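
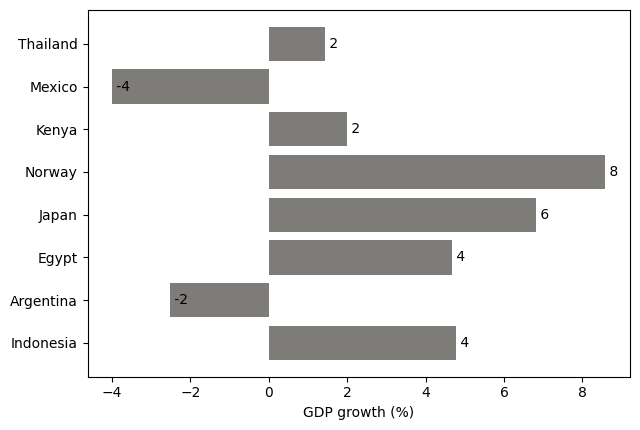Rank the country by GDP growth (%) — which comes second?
Top 3: Norway ≈ 8, Japan ≈ 6, Indonesia ≈ 4.

Japan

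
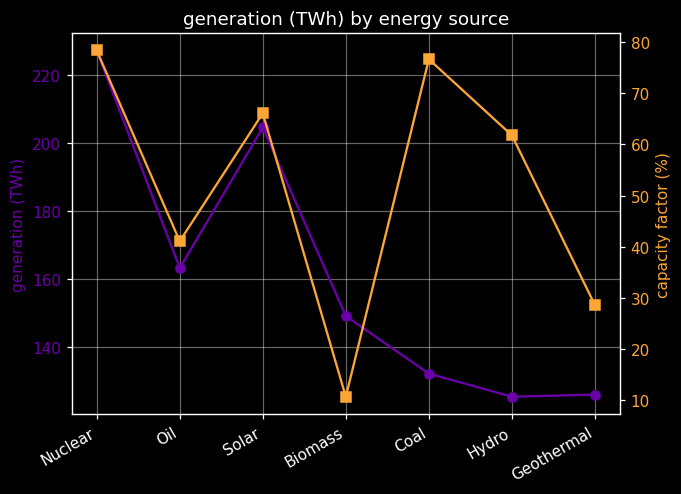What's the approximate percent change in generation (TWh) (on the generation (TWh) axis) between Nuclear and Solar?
≈ -13%

Nuclear ≈ 230, Solar ≈ 200; (200 − 230) / 230 ≈ -13%.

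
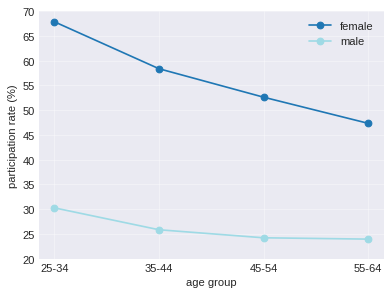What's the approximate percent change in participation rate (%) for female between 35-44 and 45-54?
35-44 ≈ 60, 45-54 ≈ 55; (55 − 60) / 60 ≈ -8.3%.

≈ -8.3%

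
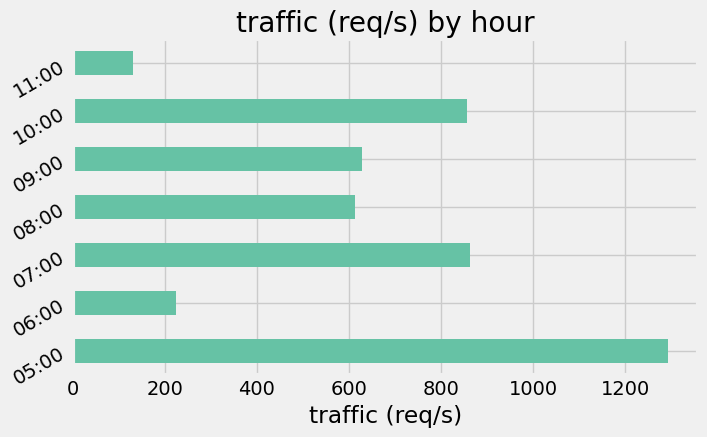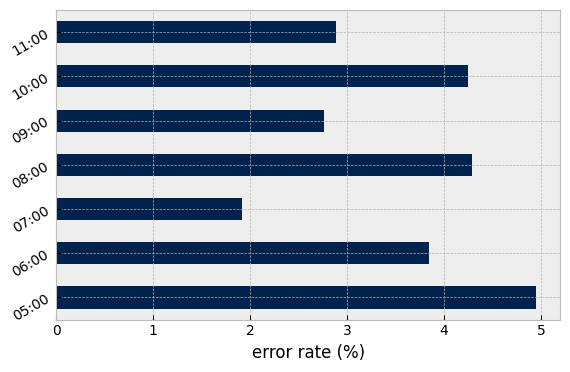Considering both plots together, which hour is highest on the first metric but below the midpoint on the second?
07:00

Chart 2 median error rate (%) ≈ 4; below-median hours: 07:00, 09:00, 11:00. Among those, 07:00 has the highest traffic (req/s) (≈ 800).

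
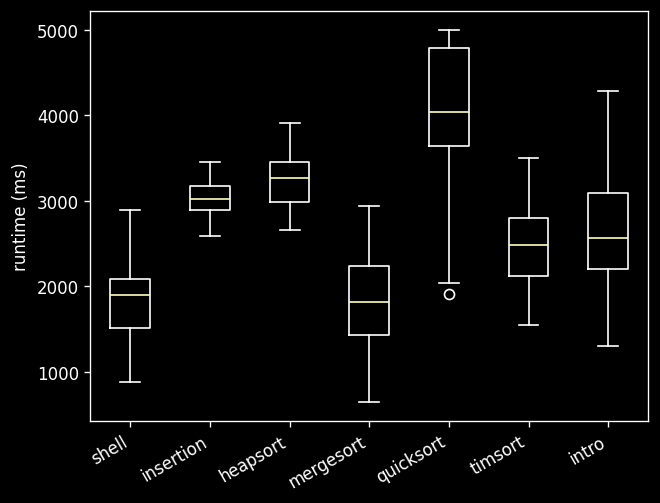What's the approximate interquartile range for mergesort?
≈ 800

Q3 ≈ 2200, Q1 ≈ 1400; IQR ≈ 800.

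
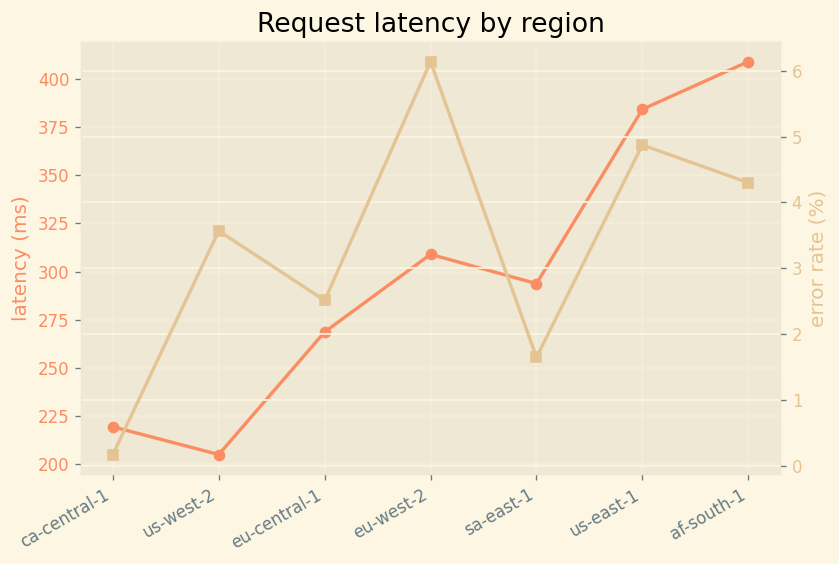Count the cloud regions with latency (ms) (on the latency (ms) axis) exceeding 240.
Above 240: eu-central-1, eu-west-2, sa-east-1, us-east-1, af-south-1.

5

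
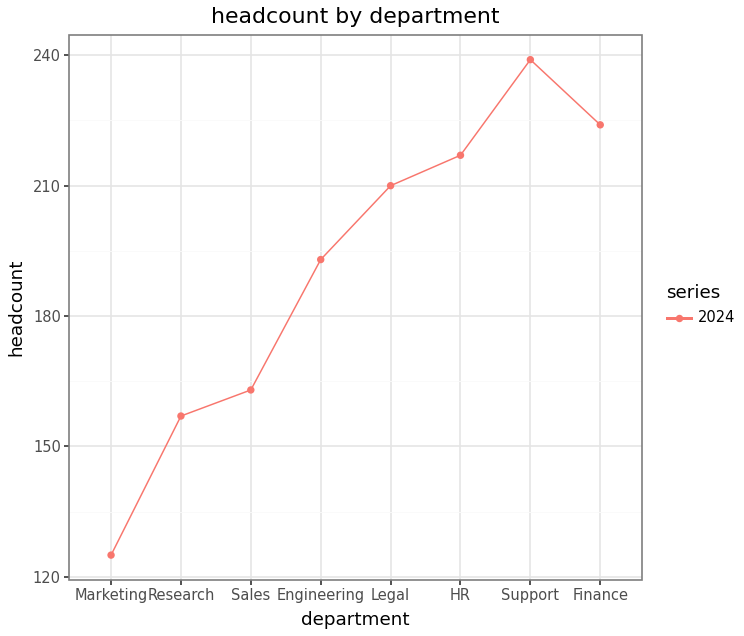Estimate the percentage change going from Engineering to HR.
Engineering ≈ 190, HR ≈ 220; (220 − 190) / 190 ≈ +15.8%.

≈ +15.8%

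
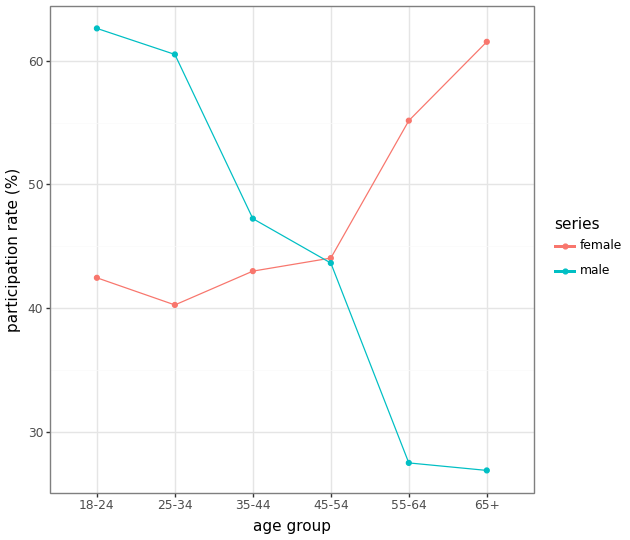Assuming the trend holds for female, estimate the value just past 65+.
Last three: 45, 55, 60 → slope ≈ 7.5/step → next ≈ 67.5.

≈ 67.5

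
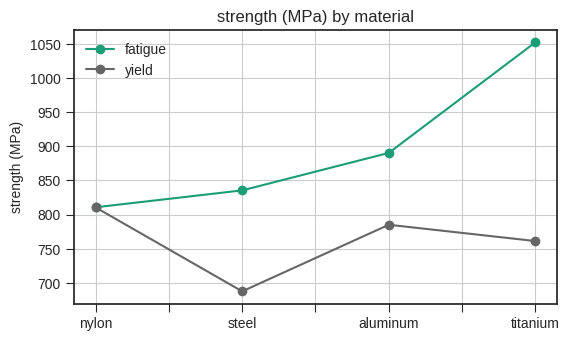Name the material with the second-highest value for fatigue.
Top 3 for fatigue: titanium ≈ 1050, aluminum ≈ 900, steel ≈ 850.

aluminum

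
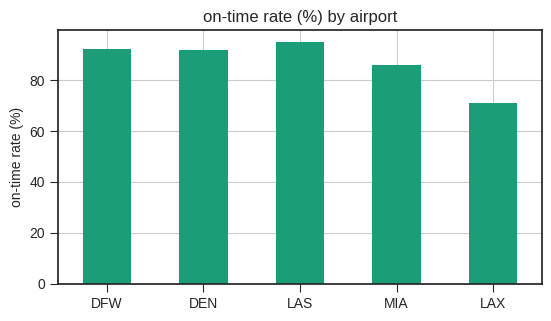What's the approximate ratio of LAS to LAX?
LAS ≈ 90, LAX ≈ 70; 90/70 ≈ 1.29.

≈ 1.29×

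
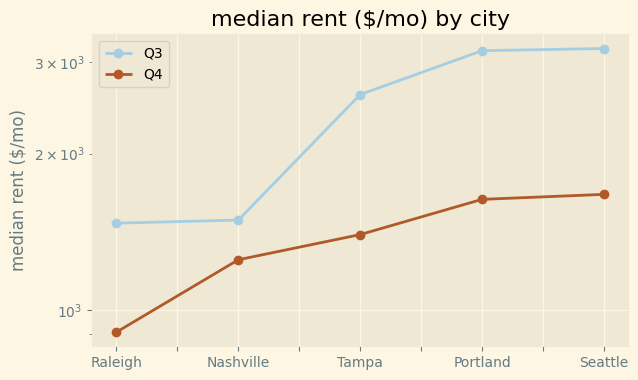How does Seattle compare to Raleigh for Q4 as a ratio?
Seattle ≈ 1600, Raleigh ≈ 1000; 1600/1000 ≈ 1.6.

≈ 1.6×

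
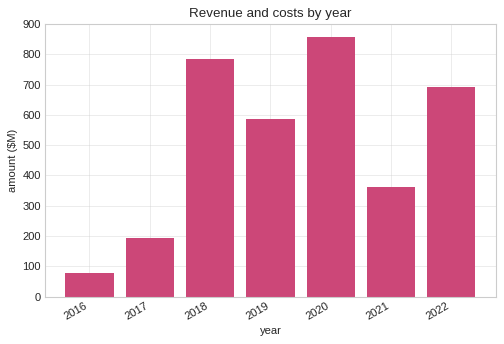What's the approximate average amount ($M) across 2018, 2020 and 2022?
(800 + 900 + 700) / 3 ≈ 800.

≈ 800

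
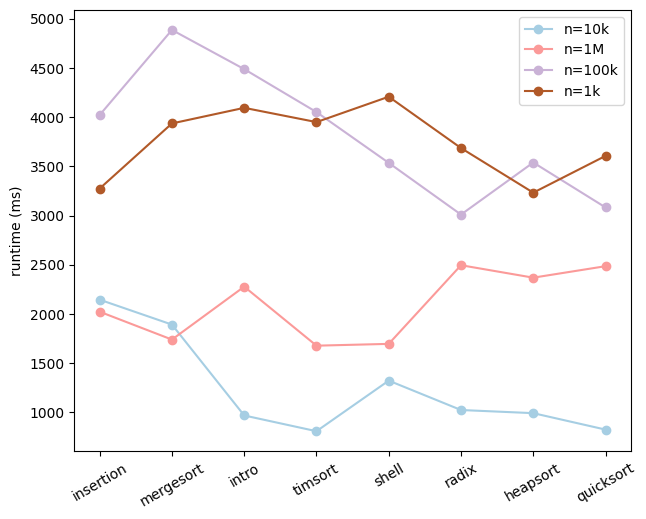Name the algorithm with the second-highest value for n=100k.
intro

Top 3 for n=100k: mergesort ≈ 5000, intro ≈ 4500, timsort ≈ 4000.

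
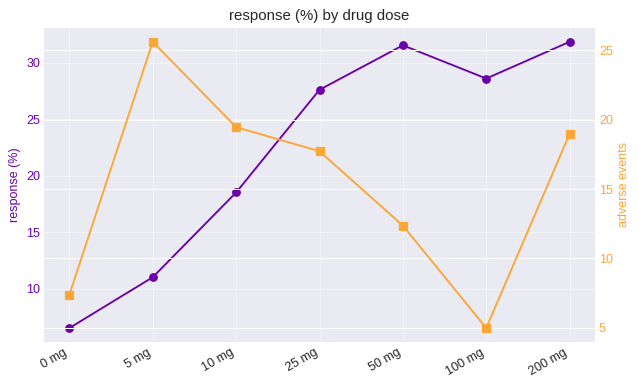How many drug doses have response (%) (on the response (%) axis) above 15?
5

Above 15: 10 mg, 25 mg, 50 mg, 100 mg, 200 mg.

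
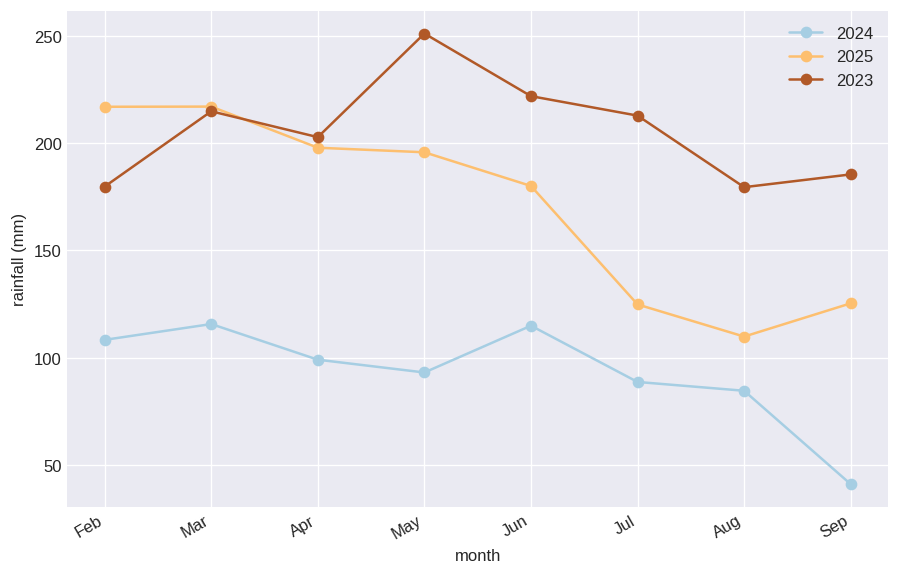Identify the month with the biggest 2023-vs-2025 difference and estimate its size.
Jul: 2023 ≈ 220, 2025 ≈ 120 → gap ≈ 100. Next-largest (Aug) is only ≈ 80.

Jul, ≈ 100 mm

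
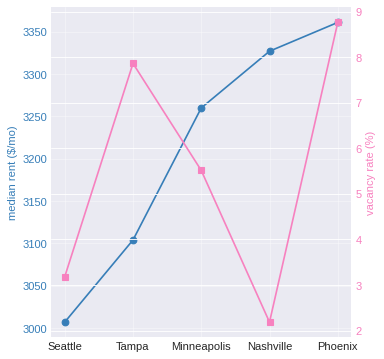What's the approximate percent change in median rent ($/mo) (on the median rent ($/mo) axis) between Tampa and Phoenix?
≈ +8.1%

Tampa ≈ 3100, Phoenix ≈ 3350; (3350 − 3100) / 3100 ≈ +8.1%.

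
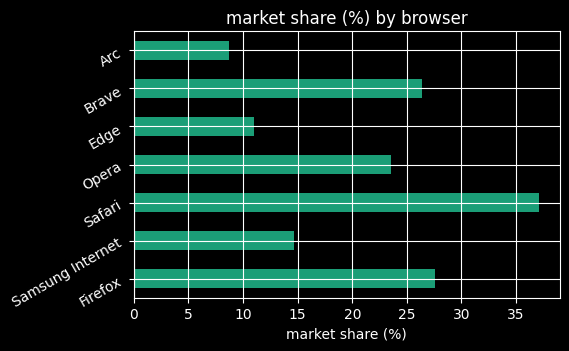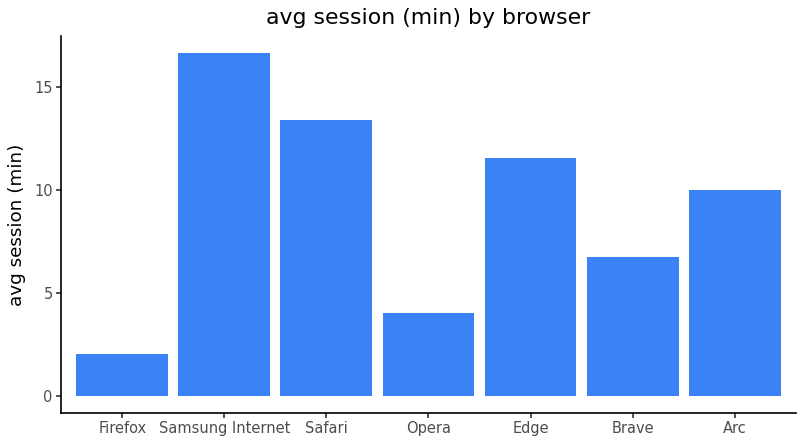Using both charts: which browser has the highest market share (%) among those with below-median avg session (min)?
Firefox

Chart 2 median avg session (min) ≈ 10; below-median browsers: Firefox, Opera, Brave. Among those, Firefox has the highest market share (%) (≈ 30).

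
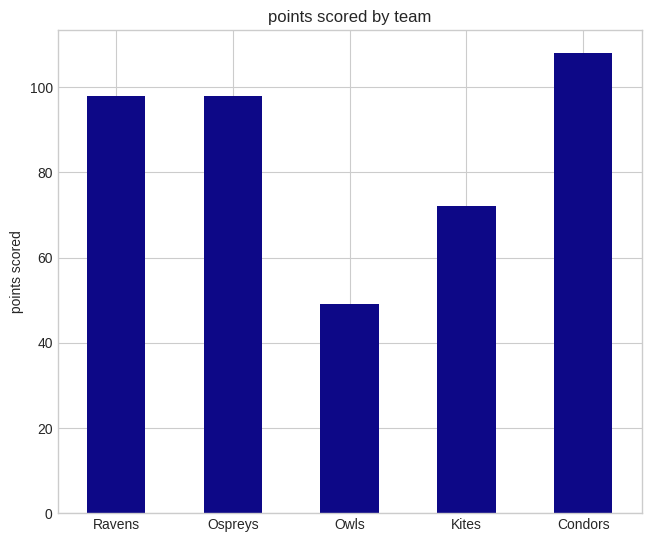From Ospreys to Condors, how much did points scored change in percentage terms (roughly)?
Ospreys ≈ 100, Condors ≈ 110; (110 − 100) / 100 ≈ +10%.

≈ +10%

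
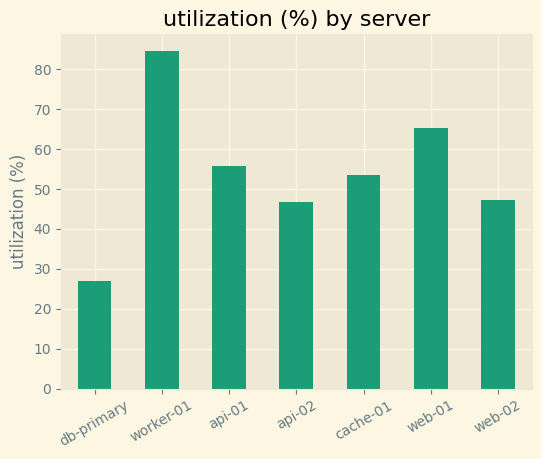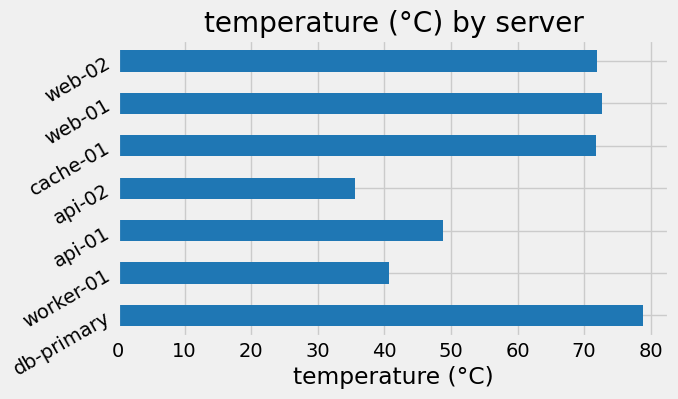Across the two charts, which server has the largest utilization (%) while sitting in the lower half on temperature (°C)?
Chart 2 median temperature (°C) ≈ 70; below-median servers: worker-01, api-01, api-02. Among those, worker-01 has the highest utilization (%) (≈ 80).

worker-01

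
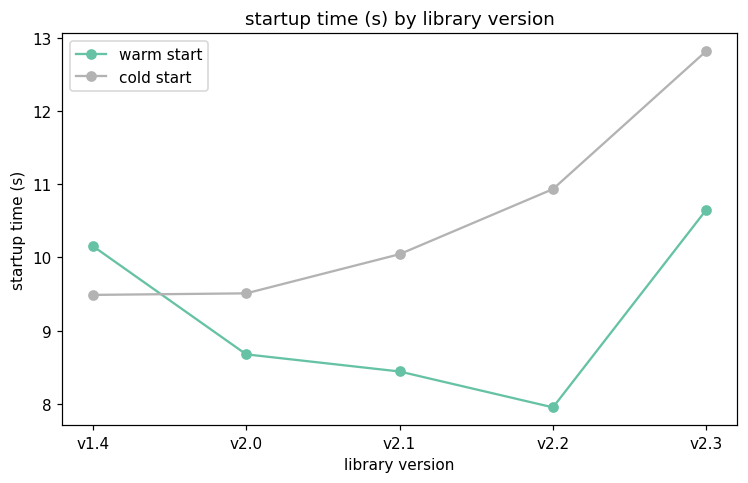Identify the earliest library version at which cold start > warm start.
v1.4: cold start ≈ 9.5 vs warm start ≈ 10.0 (not yet); v2.0: cold start ≈ 9.5 vs warm start ≈ 8.5 (first crossover).

v2.0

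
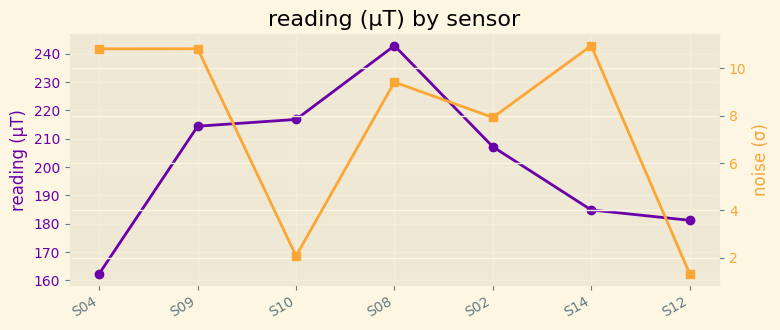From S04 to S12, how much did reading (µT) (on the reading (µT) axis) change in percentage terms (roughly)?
≈ +12.5%

S04 ≈ 160, S12 ≈ 180; (180 − 160) / 160 ≈ +12.5%.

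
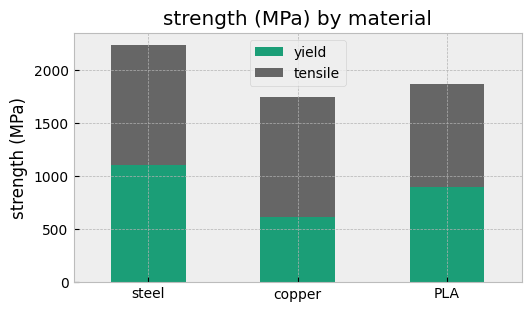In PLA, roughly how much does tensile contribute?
≈ 1000

tensile top ≈ 1800, bottom ≈ 800; segment ≈ 1000.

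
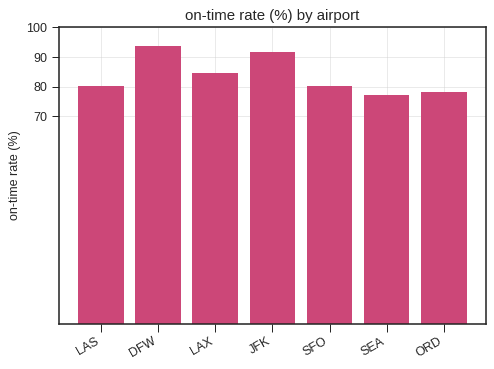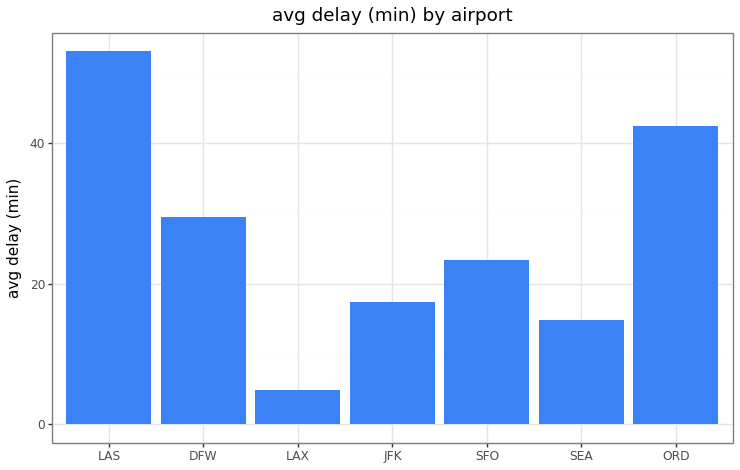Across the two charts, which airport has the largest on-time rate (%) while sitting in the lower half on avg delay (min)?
JFK

Chart 2 median avg delay (min) ≈ 25; below-median airports: LAX, JFK, SEA. Among those, JFK has the highest on-time rate (%) (≈ 90).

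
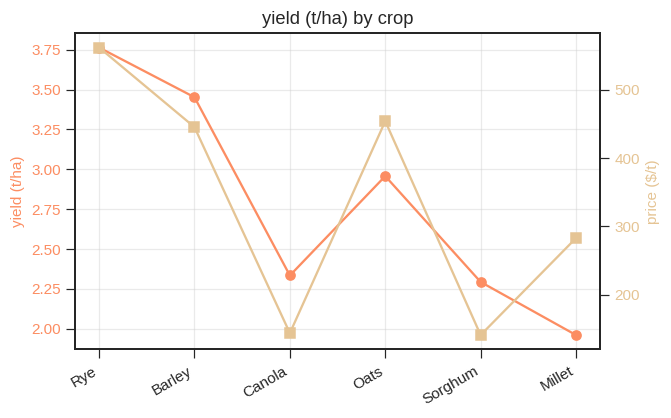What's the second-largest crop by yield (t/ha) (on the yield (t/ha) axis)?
Barley

Top 3 (on the yield (t/ha) axis): Rye ≈ 3.8, Barley ≈ 3.4, Oats ≈ 3.0.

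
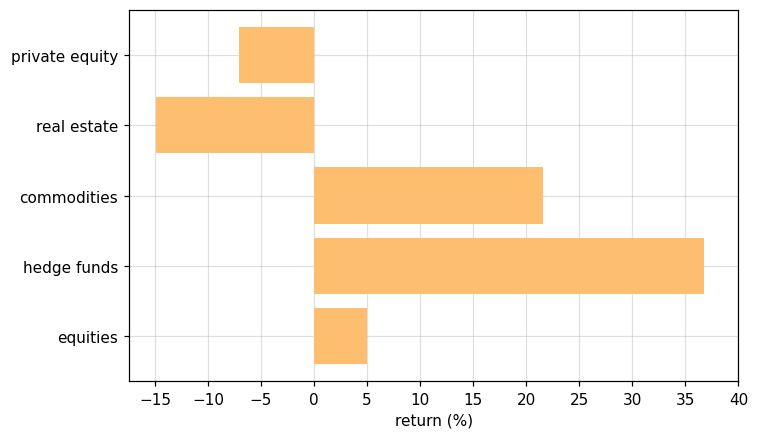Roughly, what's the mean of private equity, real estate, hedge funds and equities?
(-5 + -15 + 35 + 5) / 4 ≈ 5.

≈ 5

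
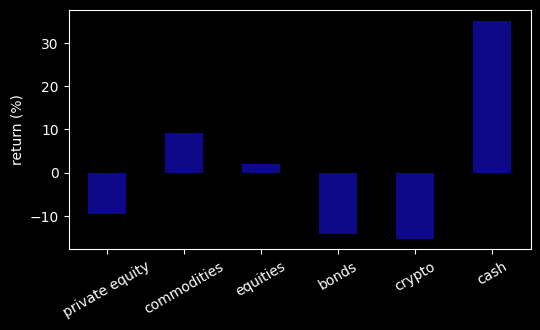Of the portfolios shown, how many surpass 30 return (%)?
Above 30: cash.

1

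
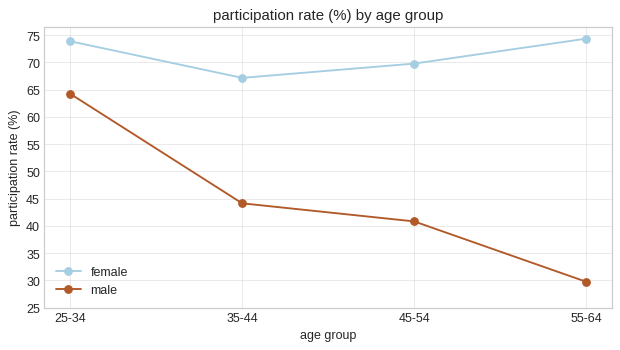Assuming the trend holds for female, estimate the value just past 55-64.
≈ 80

Last three: 65, 70, 75 → slope ≈ 5/step → next ≈ 80.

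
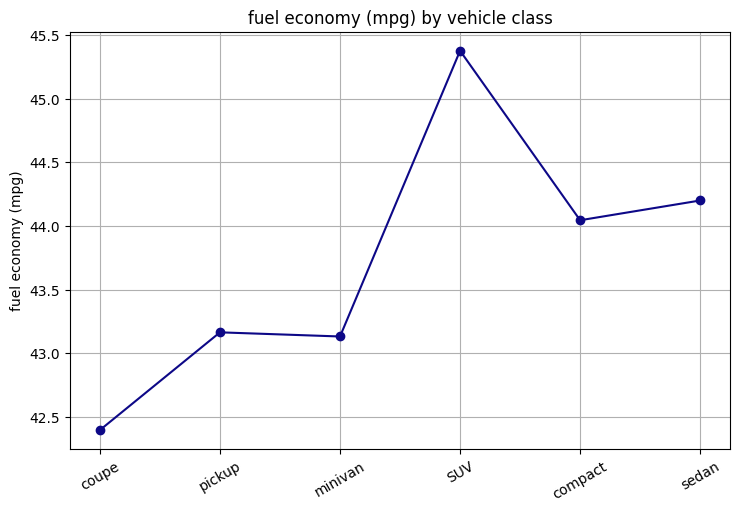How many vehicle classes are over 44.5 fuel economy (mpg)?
1

Above 44.5: SUV.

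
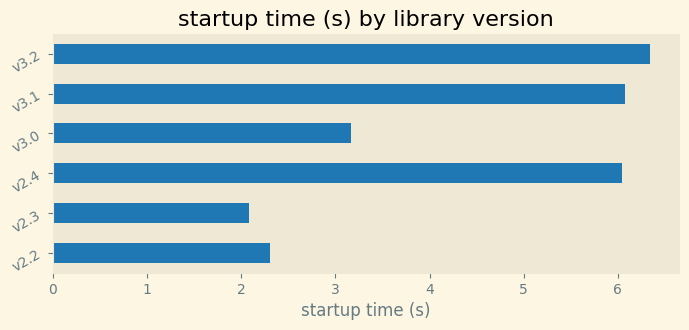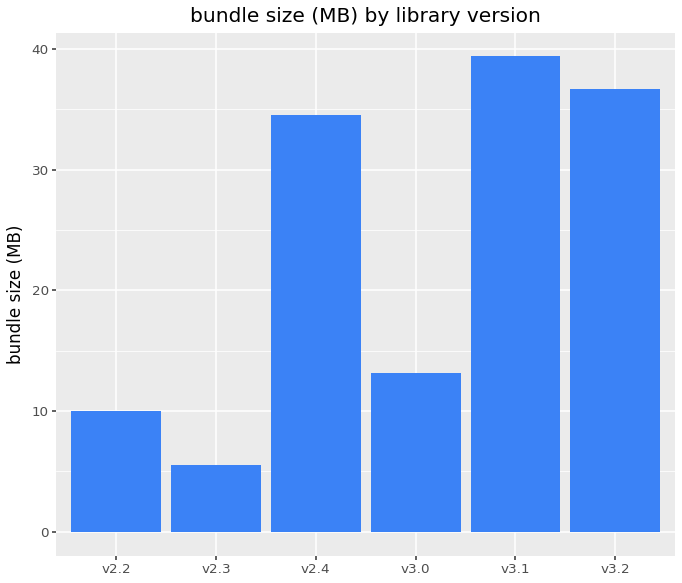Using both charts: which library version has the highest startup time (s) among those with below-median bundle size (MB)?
Chart 2 median bundle size (MB) ≈ 25; below-median library versions: v2.2, v2.3, v3.0. Among those, v3.0 has the highest startup time (s) (≈ 3).

v3.0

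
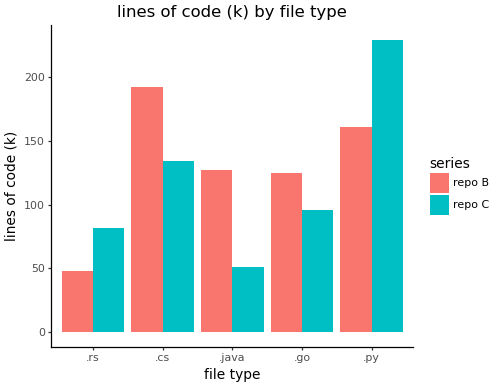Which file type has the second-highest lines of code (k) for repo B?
.py

Top 3 for repo B: .cs ≈ 200, .py ≈ 160, .java ≈ 120.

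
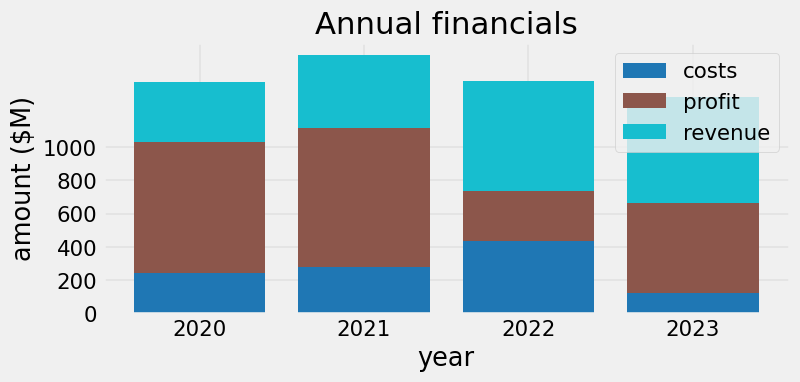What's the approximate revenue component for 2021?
revenue top ≈ 1600, bottom ≈ 1200; segment ≈ 400.

≈ 400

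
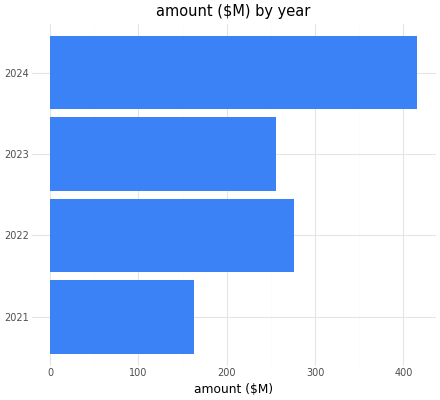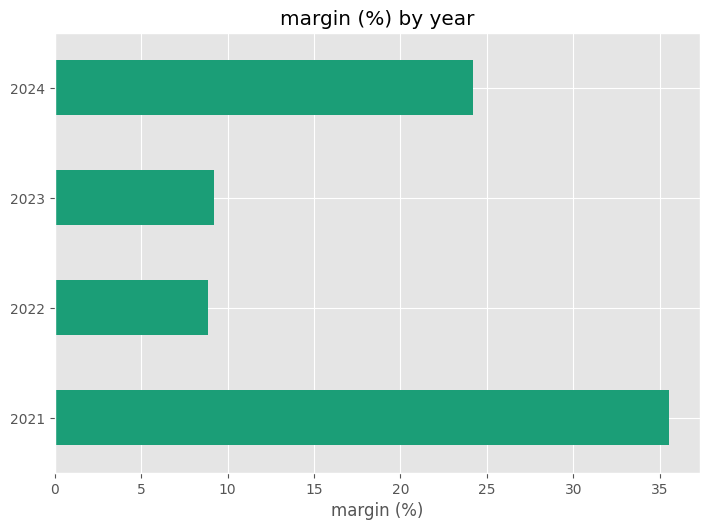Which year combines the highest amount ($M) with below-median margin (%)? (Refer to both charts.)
Chart 2 median margin (%) ≈ 15; below-median years: 2022, 2023. Among those, 2022 has the highest amount ($M) (≈ 300).

2022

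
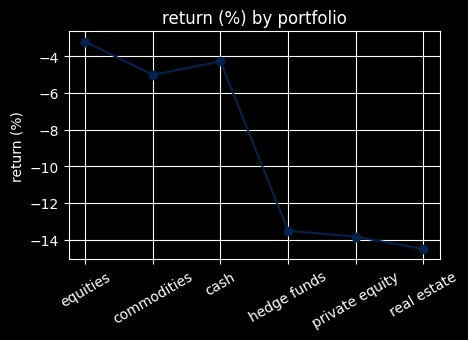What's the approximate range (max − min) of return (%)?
Max equities ≈ -3, min real estate ≈ -15; range ≈ 12.

≈ 12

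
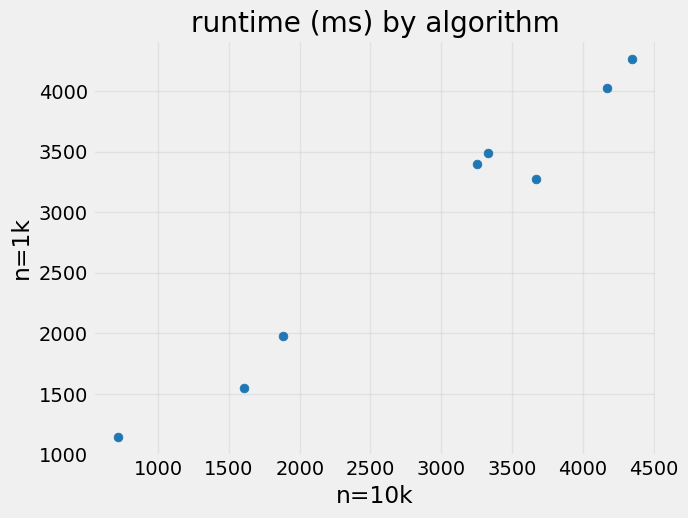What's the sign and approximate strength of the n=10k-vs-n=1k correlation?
Points are positively correlated; strong (|r| ≈ 1.0).

positive, strong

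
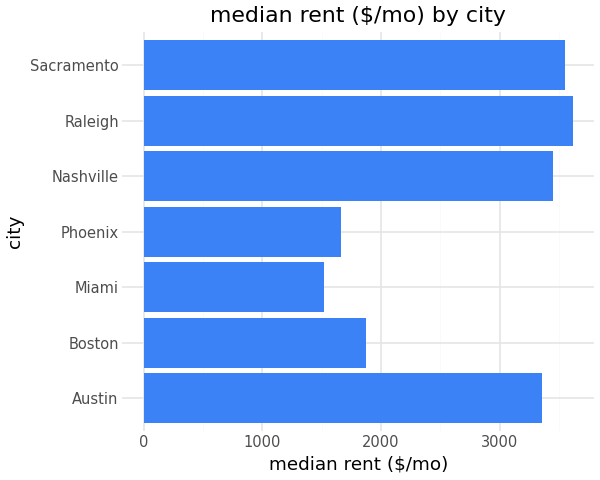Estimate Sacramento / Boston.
≈ 1.75×

Sacramento ≈ 3500, Boston ≈ 2000; 3500/2000 ≈ 1.75.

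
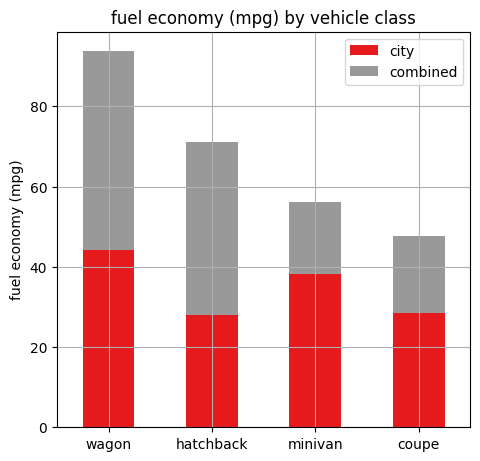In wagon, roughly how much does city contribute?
city top ≈ 40, bottom ≈ 0; segment ≈ 40.

≈ 40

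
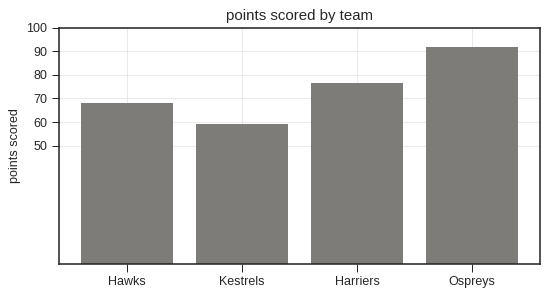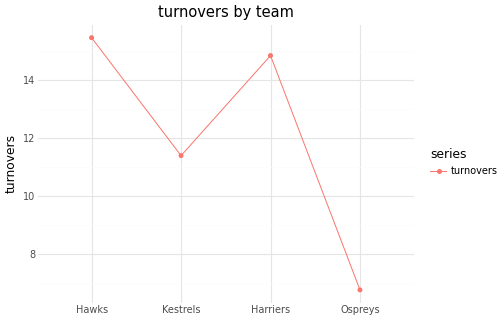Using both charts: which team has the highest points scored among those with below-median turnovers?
Chart 2 median turnovers ≈ 14; below-median teams: Kestrels, Ospreys. Among those, Ospreys has the highest points scored (≈ 90).

Ospreys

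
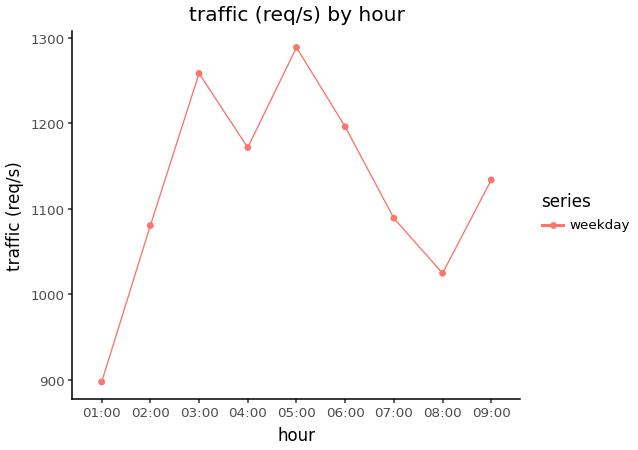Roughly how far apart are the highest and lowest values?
Max 05:00 ≈ 1300, min 01:00 ≈ 900; range ≈ 400.

≈ 400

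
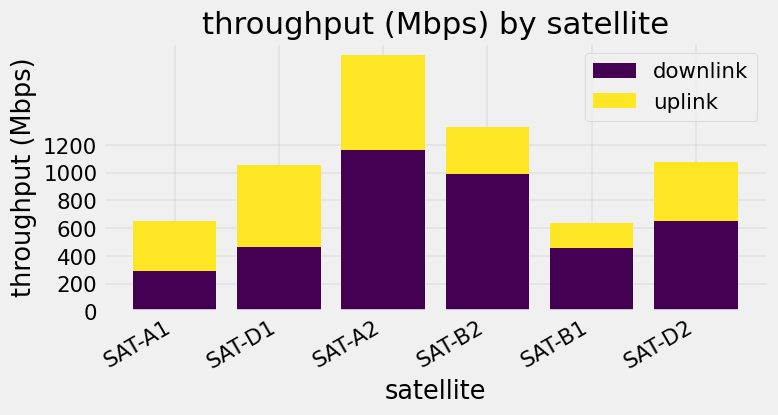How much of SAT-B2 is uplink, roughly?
uplink top ≈ 1400, bottom ≈ 1000; segment ≈ 400.

≈ 400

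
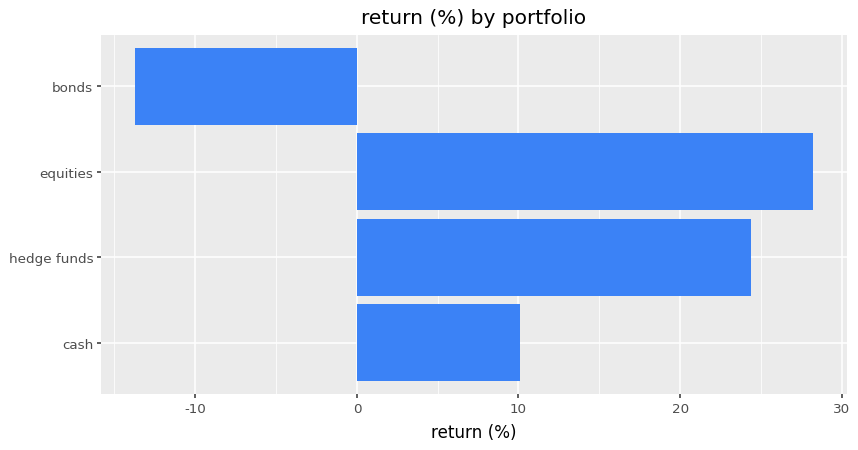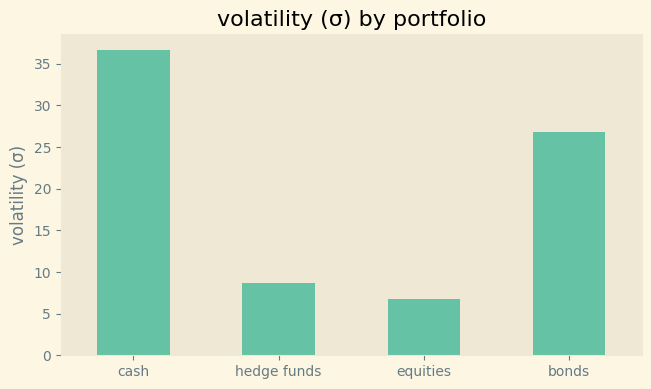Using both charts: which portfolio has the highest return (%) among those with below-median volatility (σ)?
equities

Chart 2 median volatility (σ) ≈ 20; below-median portfolios: hedge funds, equities. Among those, equities has the highest return (%) (≈ 30).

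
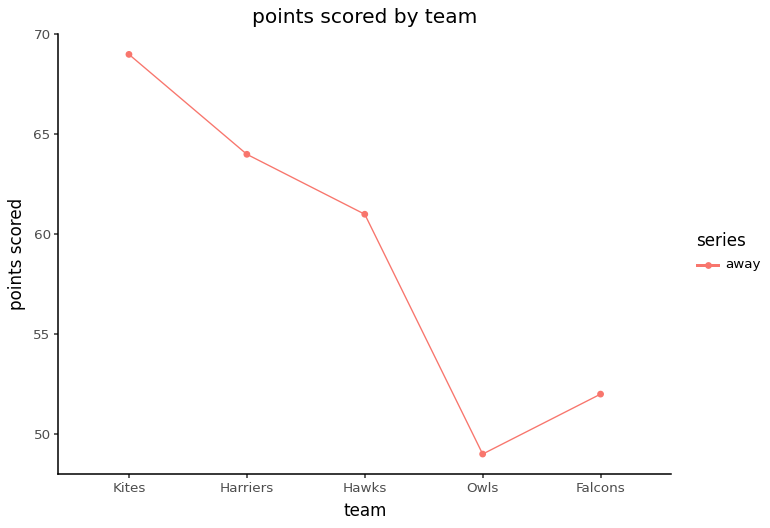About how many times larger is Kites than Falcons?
≈ 1.31×

Kites ≈ 68, Falcons ≈ 52; 68/52 ≈ 1.31.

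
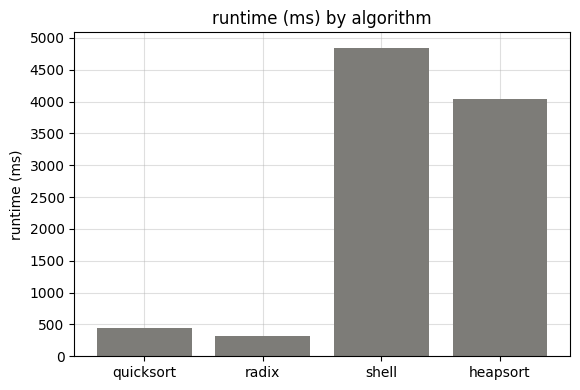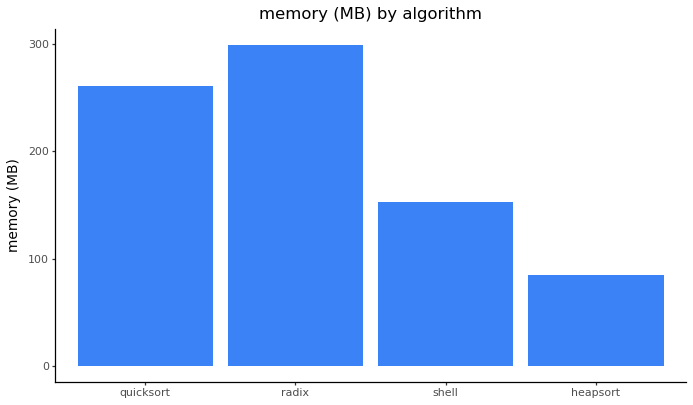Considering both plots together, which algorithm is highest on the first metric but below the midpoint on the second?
Chart 2 median memory (MB) ≈ 200; below-median algorithms: shell, heapsort. Among those, shell has the highest runtime (ms) (≈ 5000).

shell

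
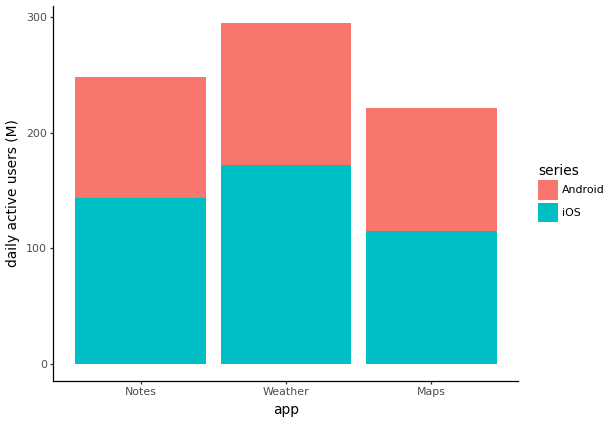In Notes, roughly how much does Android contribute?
≈ 100

Android top ≈ 250, bottom ≈ 150; segment ≈ 100.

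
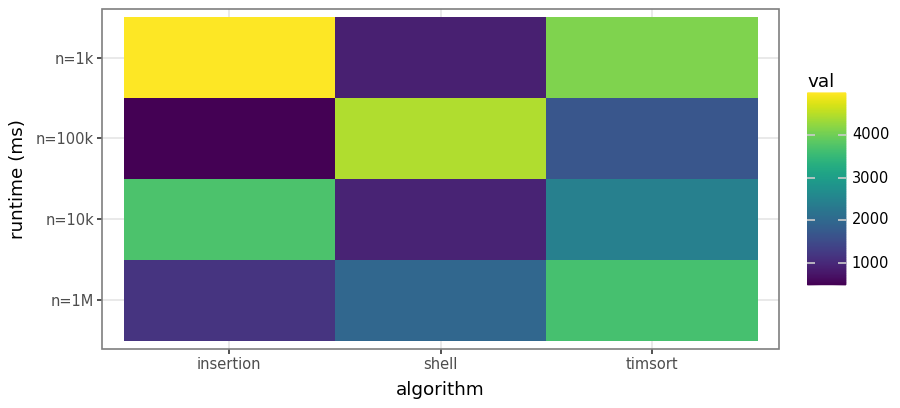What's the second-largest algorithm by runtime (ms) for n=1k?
Top 3 for n=1k: insertion ≈ 5000, timsort ≈ 4000, shell ≈ 1000.

timsort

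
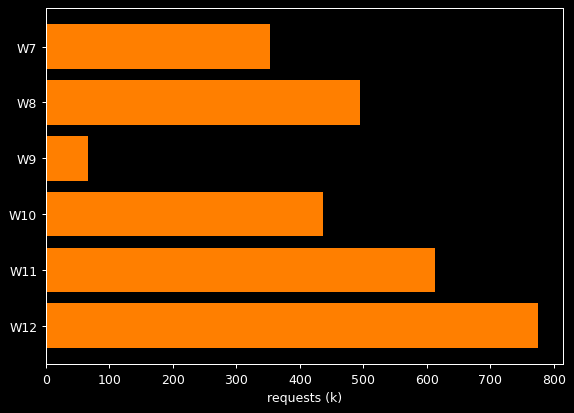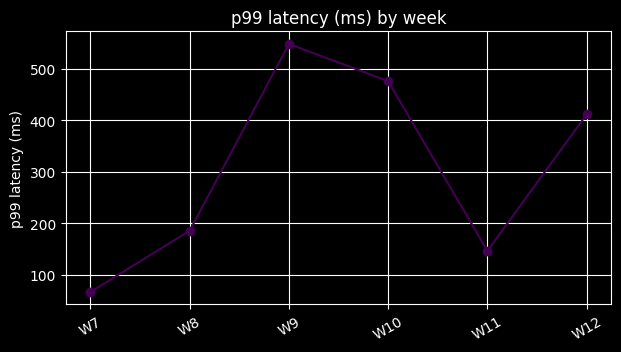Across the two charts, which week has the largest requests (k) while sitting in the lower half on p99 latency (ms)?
Chart 2 median p99 latency (ms) ≈ 300; below-median weeks: W7, W8, W11. Among those, W11 has the highest requests (k) (≈ 600).

W11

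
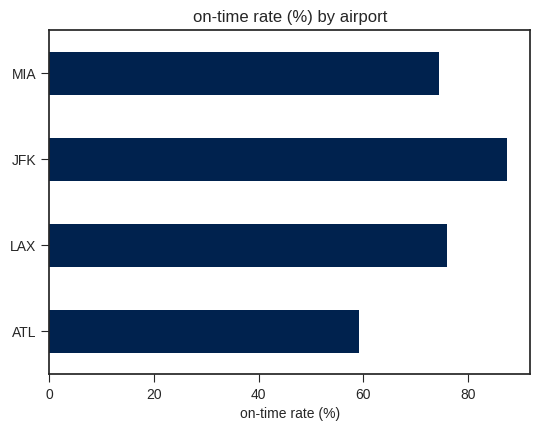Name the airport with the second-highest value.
LAX

Top 3: JFK ≈ 90, LAX ≈ 80, MIA ≈ 70.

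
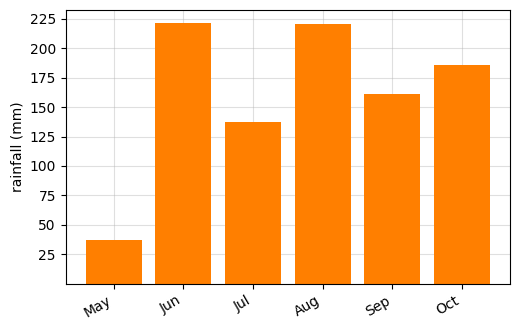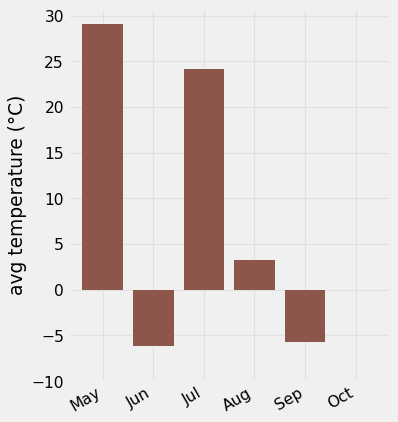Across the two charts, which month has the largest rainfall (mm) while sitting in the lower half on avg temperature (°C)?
Chart 2 median avg temperature (°C) ≈ 0; below-median months: Jun, Sep, Oct. Among those, Jun has the highest rainfall (mm) (≈ 225).

Jun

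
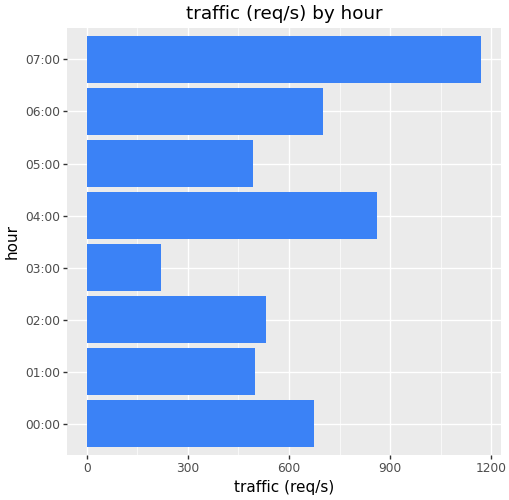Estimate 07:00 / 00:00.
≈ 1.71×

07:00 ≈ 1200, 00:00 ≈ 700; 1200/700 ≈ 1.71.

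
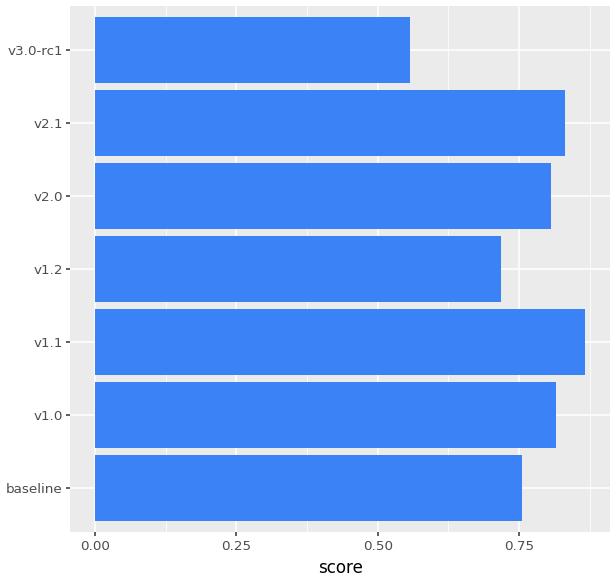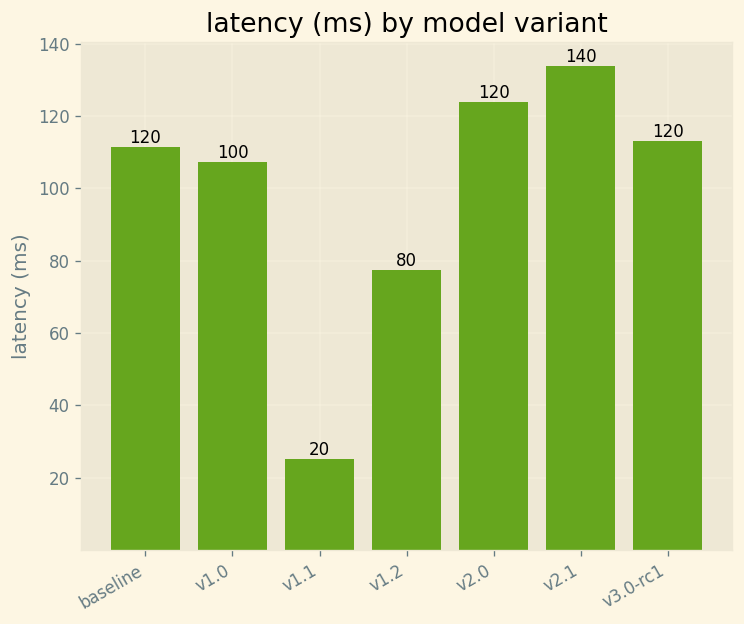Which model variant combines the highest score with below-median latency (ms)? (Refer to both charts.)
Chart 2 median latency (ms) ≈ 120; below-median model variants: v1.0, v1.1, v1.2. Among those, v1.1 has the highest score (≈ 0.9).

v1.1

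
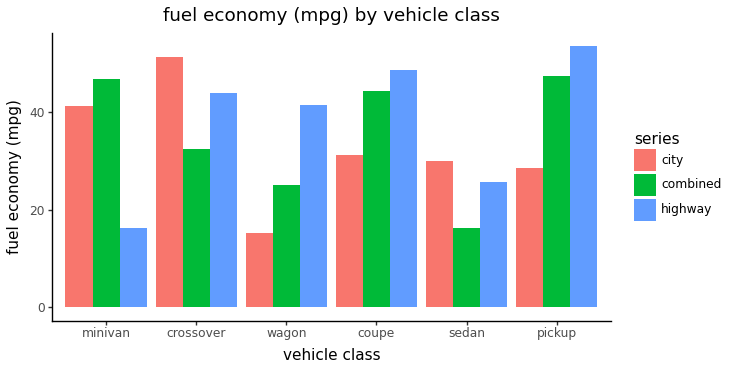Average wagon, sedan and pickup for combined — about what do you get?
≈ 28

(25 + 15 + 45) / 3 ≈ 28.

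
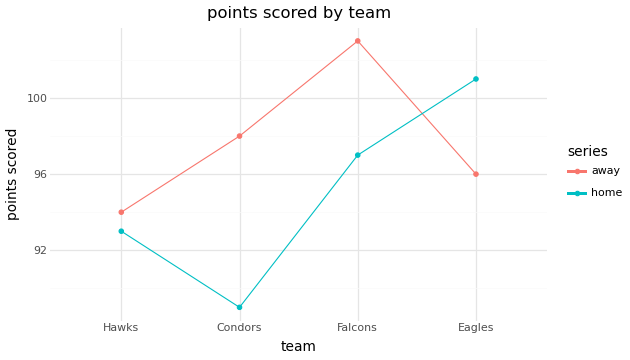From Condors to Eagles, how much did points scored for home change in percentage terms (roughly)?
≈ +13.6%

Condors ≈ 88, Eagles ≈ 100; (100 − 88) / 88 ≈ +13.6%.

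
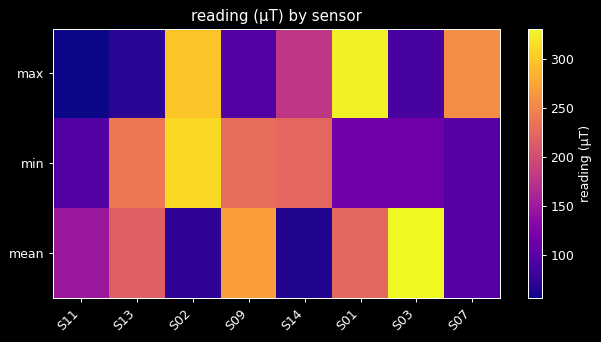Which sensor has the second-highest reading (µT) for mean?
Top 3 for mean: S03 ≈ 325, S09 ≈ 275, S01 ≈ 225.

S09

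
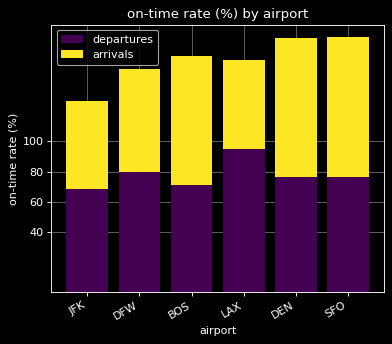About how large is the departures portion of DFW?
≈ 80

departures top ≈ 80, bottom ≈ 0; segment ≈ 80.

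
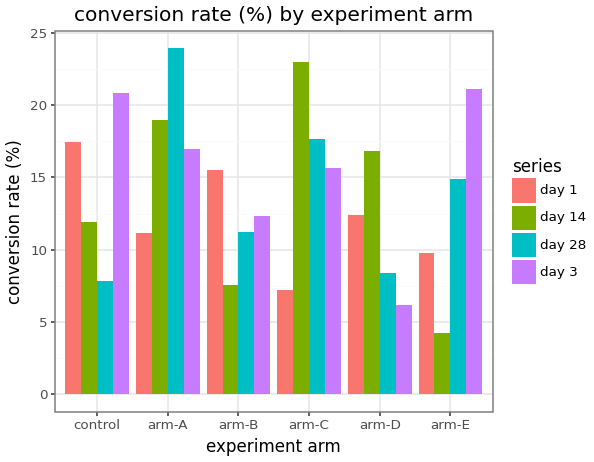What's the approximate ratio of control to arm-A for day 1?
≈ 1.5×

control ≈ 18, arm-A ≈ 12; 18/12 ≈ 1.5.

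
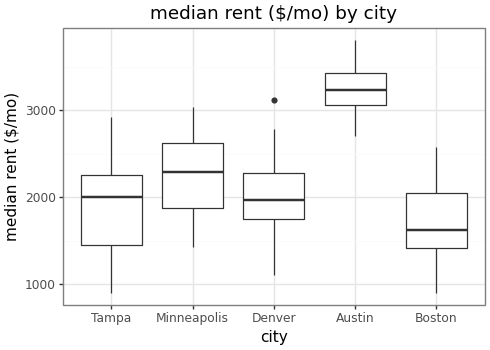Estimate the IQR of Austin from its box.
≈ 400

Q3 ≈ 3400, Q1 ≈ 3000; IQR ≈ 400.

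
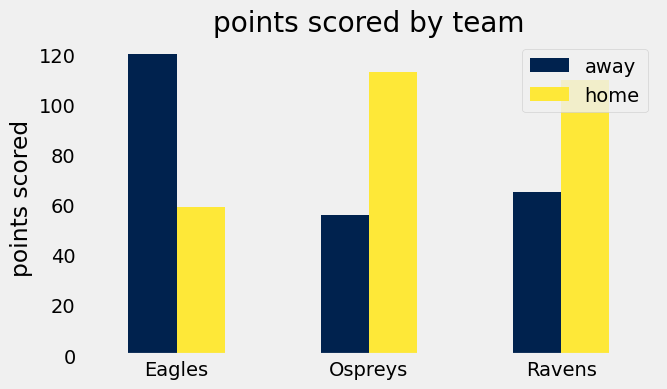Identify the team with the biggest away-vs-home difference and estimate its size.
Eagles: away ≈ 120, home ≈ 60 → gap ≈ 60. Next-largest (Ospreys) is only ≈ 50.

Eagles, ≈ 60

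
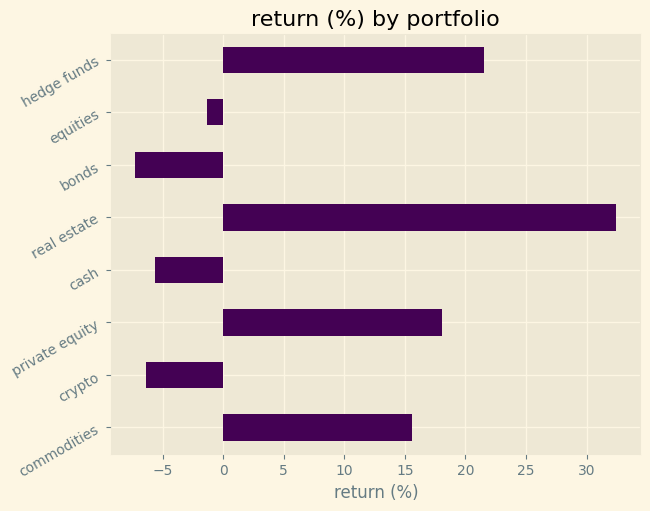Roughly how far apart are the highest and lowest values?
Max real estate ≈ 30, min bonds ≈ -5; range ≈ 35.

≈ 35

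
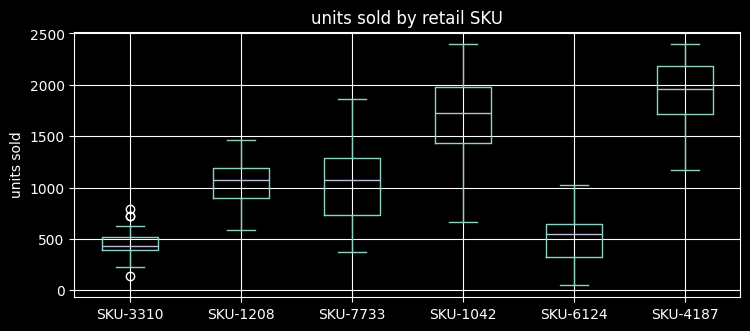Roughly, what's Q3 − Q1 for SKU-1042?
Q3 ≈ 2000, Q1 ≈ 1400; IQR ≈ 600.

≈ 600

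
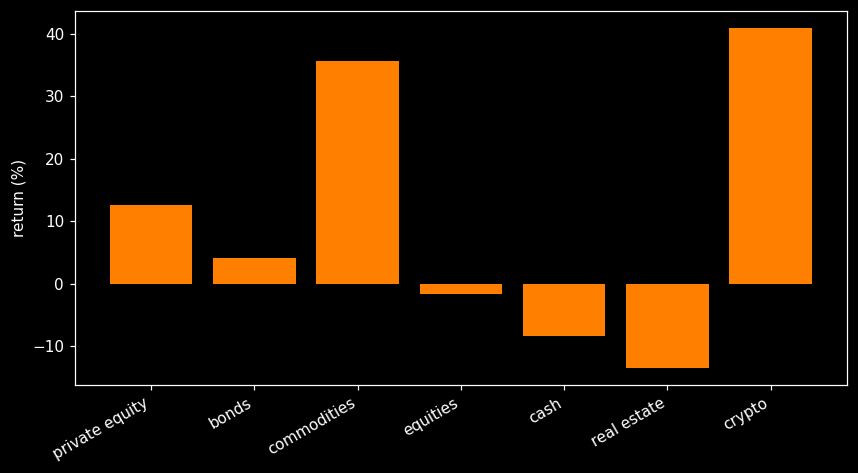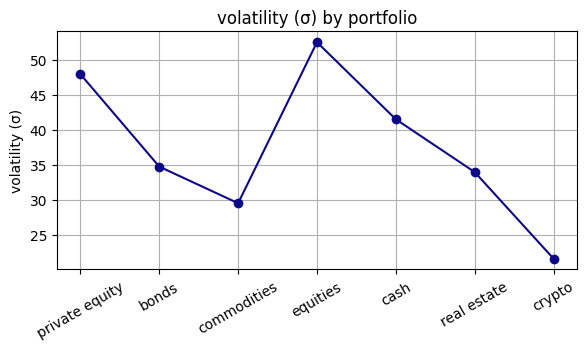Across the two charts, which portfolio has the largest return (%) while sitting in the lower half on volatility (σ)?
crypto

Chart 2 median volatility (σ) ≈ 35; below-median portfolios: commodities, real estate, crypto. Among those, crypto has the highest return (%) (≈ 40).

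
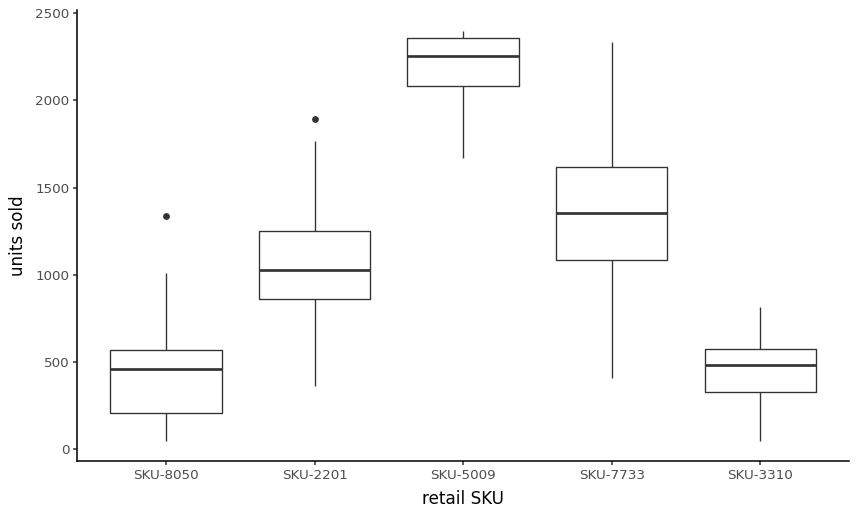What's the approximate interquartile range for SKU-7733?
Q3 ≈ 1600, Q1 ≈ 1000; IQR ≈ 600.

≈ 600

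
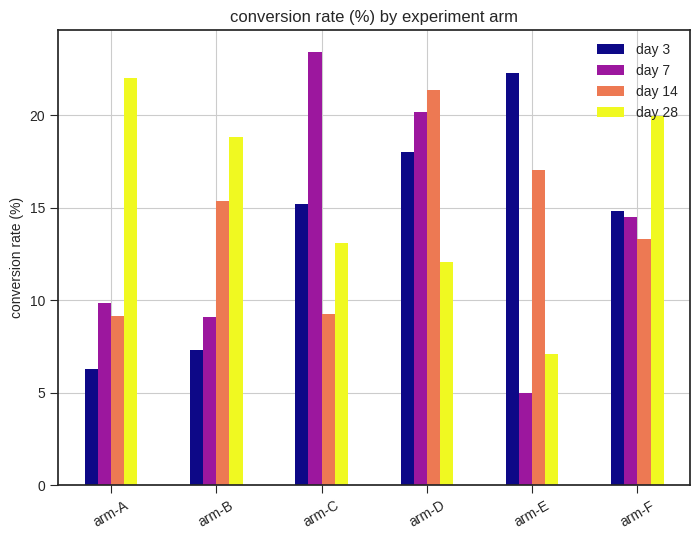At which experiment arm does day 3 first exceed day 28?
arm-B: day 3 ≈ 8 vs day 28 ≈ 18 (not yet); arm-C: day 3 ≈ 16 vs day 28 ≈ 14 (first crossover).

arm-C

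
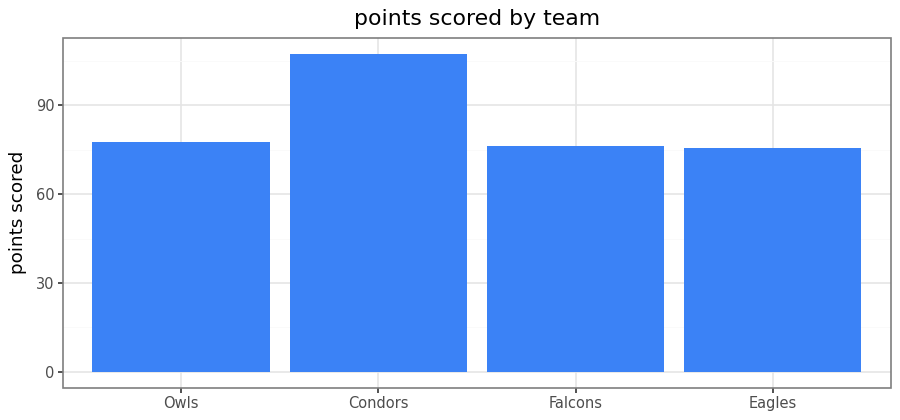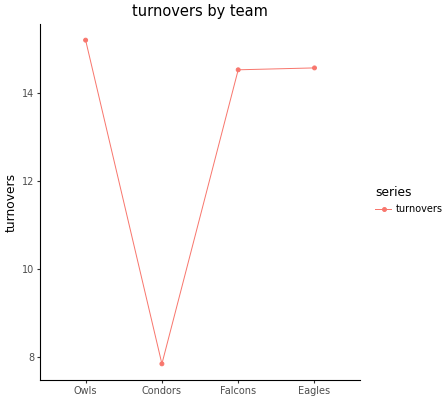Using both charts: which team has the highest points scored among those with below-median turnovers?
Condors

Chart 2 median turnovers ≈ 14; below-median teams: Condors, Falcons. Among those, Condors has the highest points scored (≈ 110).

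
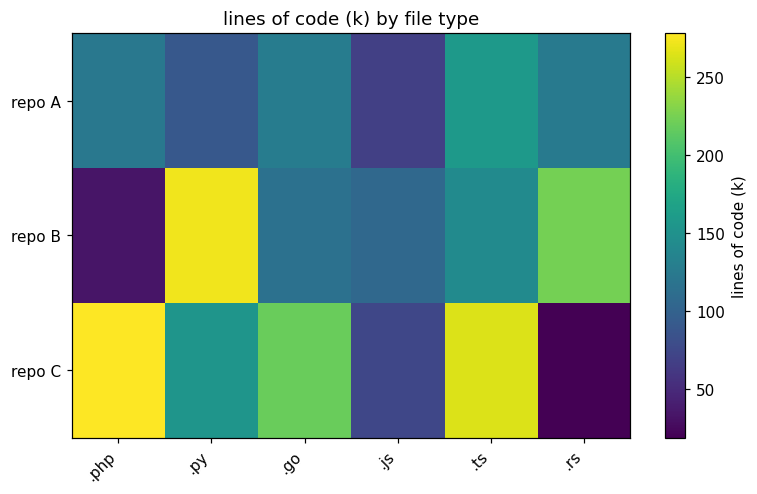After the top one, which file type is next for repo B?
Top 3 for repo B: .py ≈ 275, .rs ≈ 225, .ts ≈ 150.

.rs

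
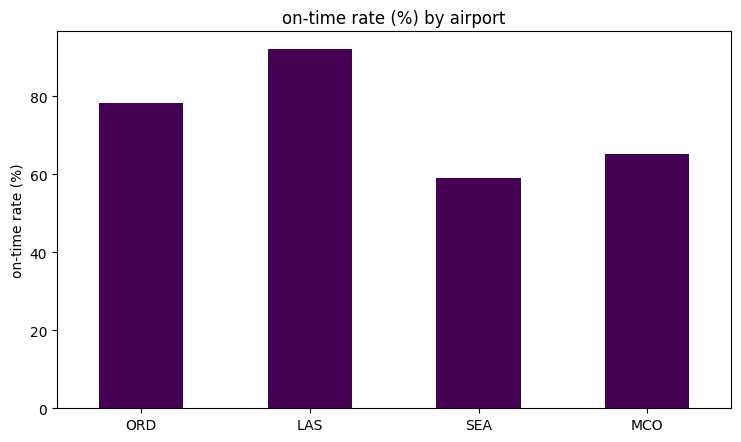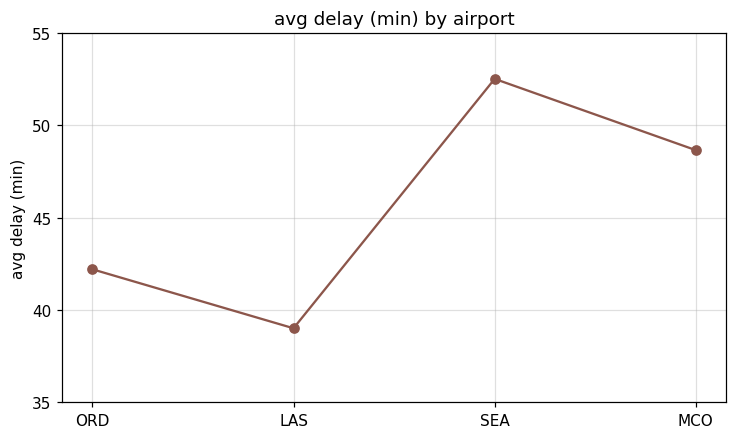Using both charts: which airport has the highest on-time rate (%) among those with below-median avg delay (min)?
LAS

Chart 2 median avg delay (min) ≈ 45; below-median airports: ORD, LAS. Among those, LAS has the highest on-time rate (%) (≈ 90).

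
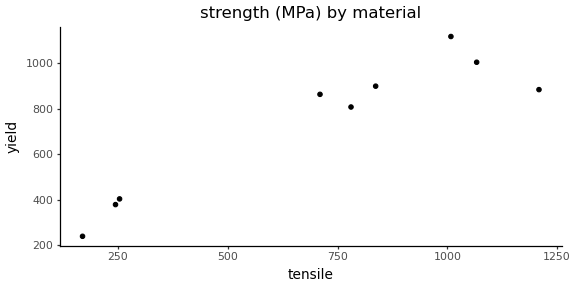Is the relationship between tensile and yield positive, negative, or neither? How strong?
Points are positively correlated; strong (|r| ≈ 0.9).

positive, strong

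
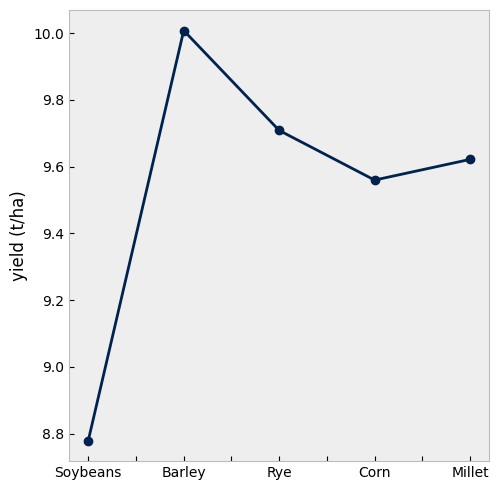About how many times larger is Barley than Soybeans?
≈ 1.14×

Barley ≈ 10.0, Soybeans ≈ 8.8; 10.0/8.8 ≈ 1.14.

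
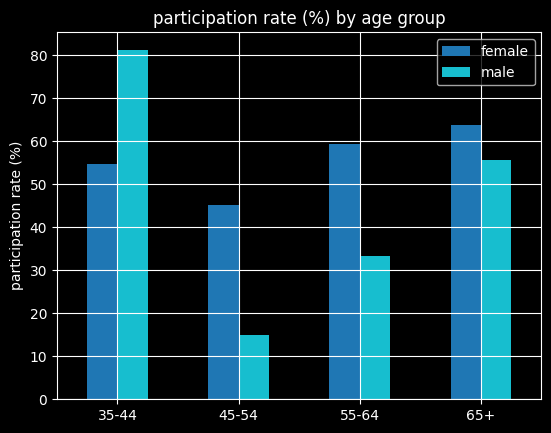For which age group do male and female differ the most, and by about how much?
45-54, ≈ 40 %

45-54: male ≈ 10, female ≈ 50 → gap ≈ 40. Next-largest (35-44) is only ≈ 30.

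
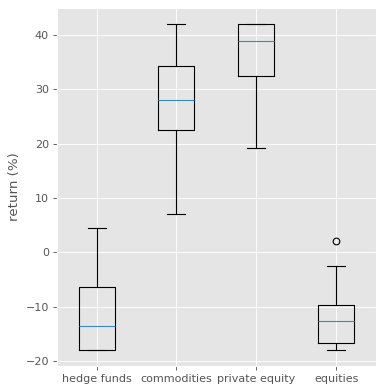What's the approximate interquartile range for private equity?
≈ 10

Q3 ≈ 40, Q1 ≈ 30; IQR ≈ 10.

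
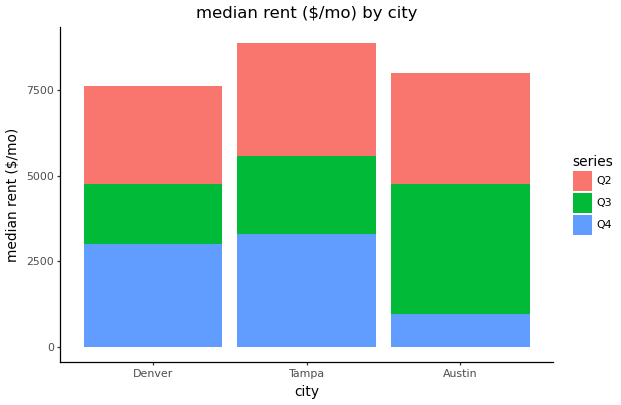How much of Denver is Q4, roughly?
≈ 3000

Q4 top ≈ 3000, bottom ≈ 0; segment ≈ 3000.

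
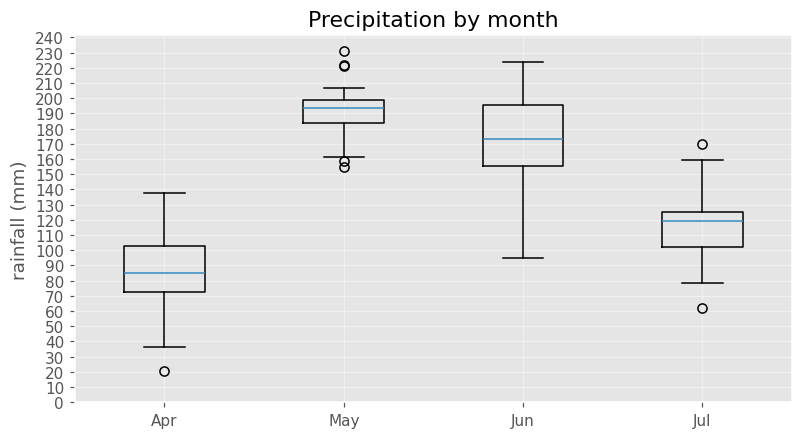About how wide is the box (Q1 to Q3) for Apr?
≈ 30

Q3 ≈ 100, Q1 ≈ 70; IQR ≈ 30.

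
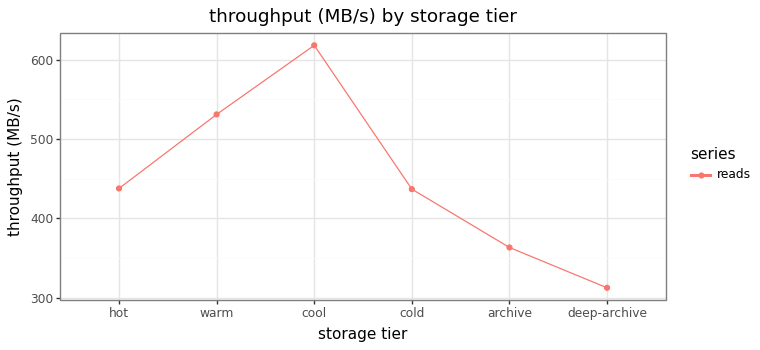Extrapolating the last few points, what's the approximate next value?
≈ 225

Last three: 450, 350, 300 → slope ≈ -75/step → next ≈ 225.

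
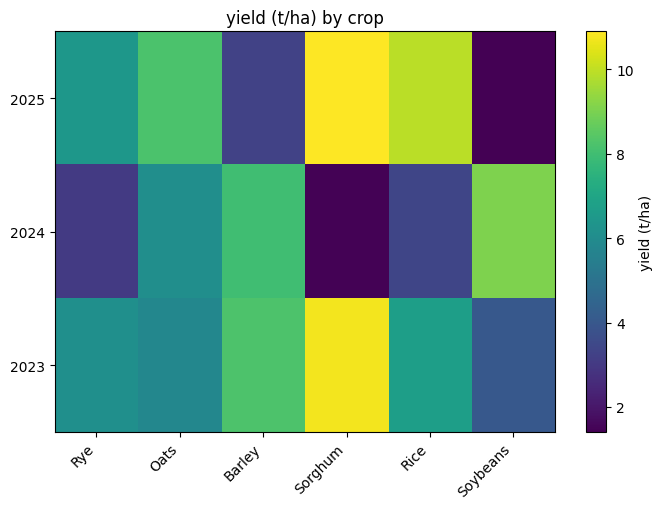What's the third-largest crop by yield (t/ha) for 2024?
Oats

Top 4 for 2024: Soybeans ≈ 9, Barley ≈ 8, Oats ≈ 6, Rice ≈ 3.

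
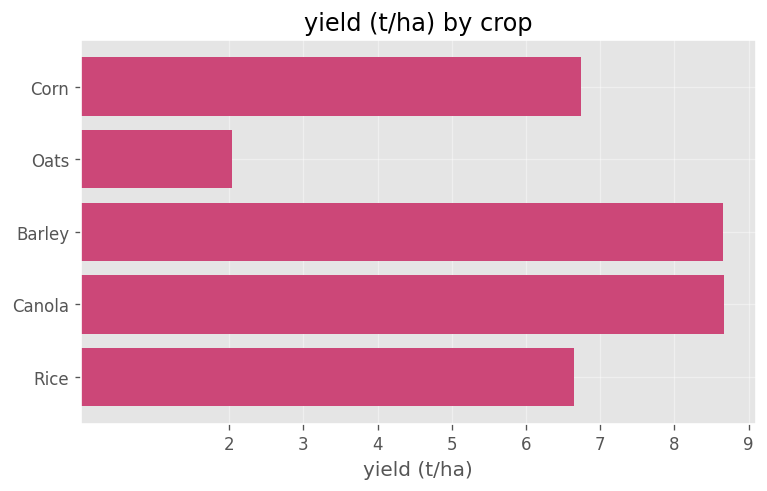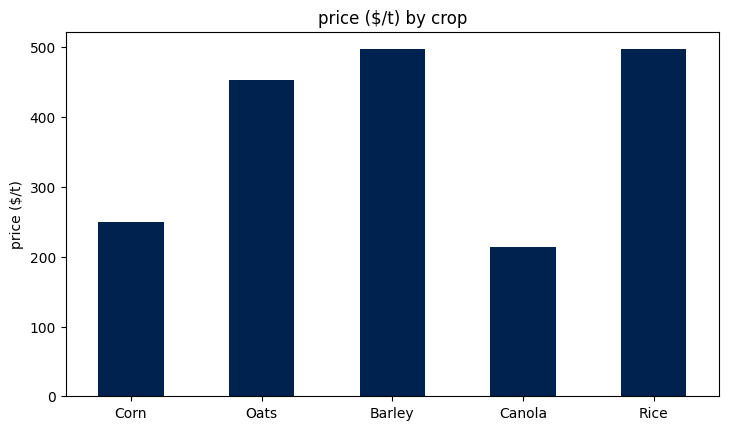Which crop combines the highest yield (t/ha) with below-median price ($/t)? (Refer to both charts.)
Chart 2 median price ($/t) ≈ 450; below-median crops: Corn, Canola. Among those, Canola has the highest yield (t/ha) (≈ 9).

Canola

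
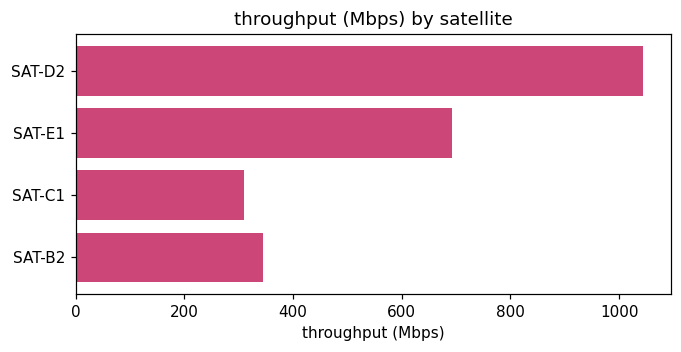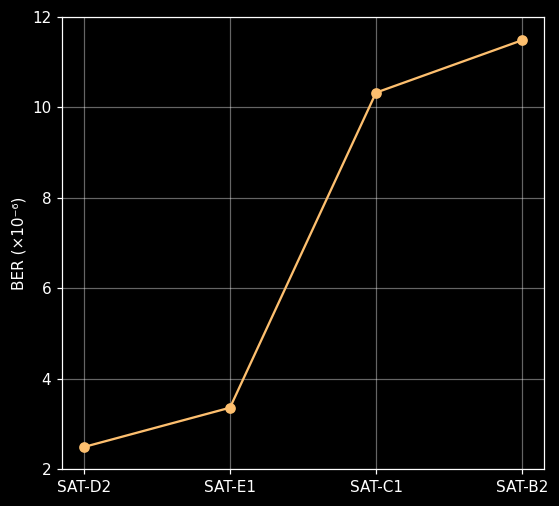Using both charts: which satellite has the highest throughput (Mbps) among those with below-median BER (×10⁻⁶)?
SAT-D2

Chart 2 median BER (×10⁻⁶) ≈ 6; below-median satellites: SAT-D2, SAT-E1. Among those, SAT-D2 has the highest throughput (Mbps) (≈ 1000).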